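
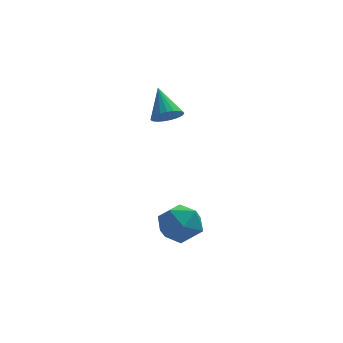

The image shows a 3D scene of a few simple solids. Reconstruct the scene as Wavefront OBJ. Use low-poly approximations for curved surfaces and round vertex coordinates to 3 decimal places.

v 1.126 -1.646 -4.931
v 1.592 -2.342 -4.135
v -0.312 -1.298 -3.785
v 0.154 -1.994 -2.989
v 0.661 -0.986 -3.243
v 1.549 -1.201 -3.951
v -0.269 -2.439 -3.969
v 0.619 -2.654 -4.677
v 0.73 -2.833 -3.54
v 1.305 -1.935 -3.091
v -0.025 -1.705 -4.829
v 0.55 -0.807 -4.38
v 0.219 1.051 1.238
v 0.486 0.594 1.797
v -0.139 2.289 2.422
v 0.75 0.753 1.709
v 0.922 0.965 1.541
v 0.972 1.191 1.32
v 0.892 1.393 1.085
v 0.696 1.536 0.876
v 0.417 1.595 0.73
v 0.104 1.56 0.671
v -0.189 1.437 0.711
v -0.411 1.248 0.842
v -0.525 1.024 1.041
v -0.51 0.805 1.274
v -0.369 0.629 1.501
v -0.126 0.526 1.683
v 0.177 0.513 1.787
f 1 12 6
f 1 6 2
f 1 2 8
f 1 8 11
f 1 11 12
f 2 6 10
f 6 12 5
f 12 11 3
f 11 8 7
f 8 2 9
f 4 10 5
f 4 5 3
f 4 3 7
f 4 7 9
f 4 9 10
f 5 10 6
f 3 5 12
f 7 3 11
f 9 7 8
f 10 9 2
f 14 13 16
f 14 16 15
f 16 13 17
f 16 17 15
f 17 13 18
f 17 18 15
f 18 13 19
f 18 19 15
f 19 13 20
f 19 20 15
f 20 13 21
f 20 21 15
f 21 13 22
f 21 22 15
f 22 13 23
f 22 23 15
f 23 13 24
f 23 24 15
f 24 13 25
f 24 25 15
f 25 13 26
f 25 26 15
f 26 13 27
f 26 27 15
f 27 13 28
f 27 28 15
f 28 13 29
f 28 29 15
f 29 13 14
f 29 14 15



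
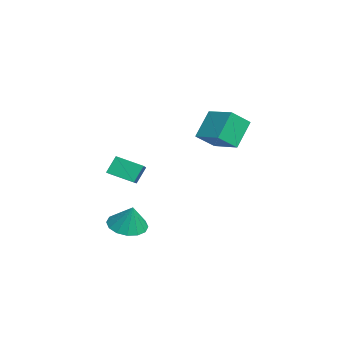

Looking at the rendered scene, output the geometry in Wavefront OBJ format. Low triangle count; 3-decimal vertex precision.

v -0.335 1.175 3.222
v -1.088 1.858 4.458
v -0.748 2.064 2.479
v -1.501 2.747 3.715
v 0.921 2.013 3.525
v 0.168 2.696 4.761
v 0.508 2.902 2.782
v -0.245 3.585 4.018
v -1.125 -1.77 -2.322
v -0.365 -2.305 -2.518
v -0.655 -1.55 -1.098
v -0.236 -1.849 -2.649
v -0.345 -1.372 -2.692
v -0.664 -1.001 -2.637
v -1.105 -0.836 -2.497
v -1.552 -0.921 -2.311
v -1.885 -1.234 -2.127
v -2.013 -1.69 -1.996
v -1.904 -2.168 -1.953
v -1.586 -2.538 -2.008
v -1.144 -2.703 -2.148
v -0.697 -2.618 -2.334
v -3.415 -2.392 -0.009
v -3.706 -1.931 0.865
v -3.025 -1.191 -0.513
v -3.317 -0.729 0.361
v -1.703 -2.651 0.699
v -1.995 -2.189 1.573
v -1.314 -1.449 0.195
v -1.605 -0.988 1.069
f 2 4 1
f 5 2 1
f 1 4 3
f 3 5 1
f 2 8 4
f 6 2 5
f 6 8 2
f 4 8 3
f 7 5 3
f 3 8 7
f 7 6 5
f 8 6 7
f 10 9 12
f 10 12 11
f 12 9 13
f 12 13 11
f 13 9 14
f 13 14 11
f 14 9 15
f 14 15 11
f 15 9 16
f 15 16 11
f 16 9 17
f 16 17 11
f 17 9 18
f 17 18 11
f 18 9 19
f 18 19 11
f 19 9 20
f 19 20 11
f 20 9 21
f 20 21 11
f 21 9 22
f 21 22 11
f 22 9 10
f 22 10 11
f 24 26 23
f 27 24 23
f 23 26 25
f 25 27 23
f 24 30 26
f 28 24 27
f 28 30 24
f 26 30 25
f 29 27 25
f 25 30 29
f 29 28 27
f 30 28 29



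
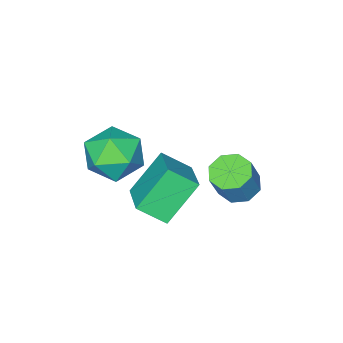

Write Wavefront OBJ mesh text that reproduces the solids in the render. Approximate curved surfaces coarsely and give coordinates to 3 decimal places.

v 1.654 -1.788 -3.455
v 2.333 -2.566 -2.75
v 0.39 -1.615 -2.048
v 1.069 -2.392 -1.342
v 2.551 -0.428 -2.818
v 3.23 -1.205 -2.112
v 1.287 -0.254 -1.41
v 1.966 -1.032 -0.705
v -1.8 -1.537 -4.409
v -1.138 -1.237 -4.766
v -0.517 -1.063 -3.467
v -1.18 -1.363 -3.111
v -1.552 -0.797 -4.627
v -0.932 -0.623 -3.328
v -2.112 -0.791 -4.361
v -1.491 -0.617 -3.062
v -2.489 -1.222 -4.123
v -1.869 -1.047 -2.824
v -2.463 -1.837 -4.053
v -1.842 -1.663 -2.754
v -2.048 -2.277 -4.192
v -1.428 -2.103 -2.893
v -1.489 -2.283 -4.458
v -0.868 -2.109 -3.159
v -1.111 -1.853 -4.696
v -0.491 -1.678 -3.397
v 1.545 -2.727 -1.97
v 2.358 -2.5 -1.149
v 1.982 -4.58 -1.891
v 2.795 -4.353 -1.07
v 1.652 -4.237 -0.813
v 1.382 -3.092 -0.862
v 2.958 -3.988 -2.178
v 2.688 -2.843 -2.227
v 3.232 -3.279 -1.278
v 2.424 -3.434 -0.434
v 1.916 -3.646 -2.606
v 1.108 -3.801 -1.762
f 2 4 1
f 5 2 1
f 1 4 3
f 3 5 1
f 2 8 4
f 6 2 5
f 6 8 2
f 4 8 3
f 7 5 3
f 3 8 7
f 7 6 5
f 8 6 7
f 10 9 13
f 10 13 11
f 11 13 14
f 11 14 12
f 13 9 15
f 13 15 14
f 14 15 16
f 14 16 12
f 15 9 17
f 15 17 16
f 16 17 18
f 16 18 12
f 17 9 19
f 17 19 18
f 18 19 20
f 18 20 12
f 19 9 21
f 19 21 20
f 20 21 22
f 20 22 12
f 21 9 23
f 21 23 22
f 22 23 24
f 22 24 12
f 23 9 25
f 23 25 24
f 24 25 26
f 24 26 12
f 25 9 10
f 25 10 26
f 26 10 11
f 26 11 12
f 27 38 32
f 27 32 28
f 27 28 34
f 27 34 37
f 27 37 38
f 28 32 36
f 32 38 31
f 38 37 29
f 37 34 33
f 34 28 35
f 30 36 31
f 30 31 29
f 30 29 33
f 30 33 35
f 30 35 36
f 31 36 32
f 29 31 38
f 33 29 37
f 35 33 34
f 36 35 28



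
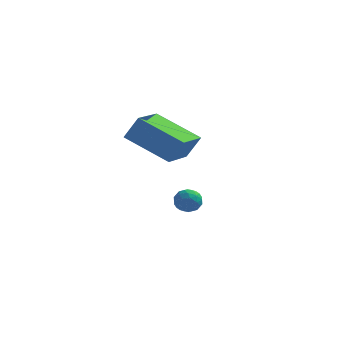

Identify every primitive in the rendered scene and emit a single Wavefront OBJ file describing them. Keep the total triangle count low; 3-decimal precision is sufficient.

v -3.828 -3.409 4.067
v -3.273 -3.291 5.09
v -3.665 -1.61 3.771
v -3.11 -1.492 4.794
v -1.91 -3.748 3.066
v -1.355 -3.63 4.089
v -1.747 -1.949 2.77
v -1.192 -1.831 3.793
v -2.951 1.945 -1.315
v -2.315 1.932 -1.17
v -3.085 1.028 -0.81
v -2.449 1.015 -0.665
v -2.839 1.458 -0.386
v -2.756 2.024 -0.698
v -2.644 0.936 -1.282
v -2.561 1.502 -1.594
v -2.126 1.309 -1.149
v -2.246 1.631 -0.595
v -3.154 1.329 -1.385
v -3.274 1.651 -0.831
v -2.621 2.019 -1.287
v -2.779 0.941 -0.693
v -3.008 1.201 -0.529
v -2.634 1.194 -0.444
v -2.88 2.073 -1.009
v -2.507 2.065 -0.924
v -2.814 1.787 -0.463
v -2.893 0.895 -1.056
v -2.52 0.887 -0.971
v -2.766 1.766 -1.536
v -2.392 1.759 -1.451
v -2.586 1.173 -1.517
v -2.136 1.645 -1.189
v -2.215 1.106 -0.893
v -2.33 1.059 -1.255
v -2.281 1.392 -1.439
v -2.207 1.834 -0.864
v -2.286 1.296 -0.567
v -2.515 1.556 -0.403
v -2.466 1.889 -0.586
v -2.096 1.468 -0.852
v -3.114 1.664 -1.413
v -3.193 1.126 -1.116
v -2.934 1.071 -1.394
v -2.885 1.404 -1.577
v -3.185 1.854 -1.087
v -3.264 1.315 -0.791
v -3.119 1.568 -0.541
v -3.07 1.901 -0.725
v -3.304 1.492 -1.128
f 2 4 1
f 5 2 1
f 1 4 3
f 3 5 1
f 2 8 4
f 6 2 5
f 6 8 2
f 4 8 3
f 7 5 3
f 3 8 7
f 7 6 5
f 8 6 7
f 9 46 25
f 46 20 49
f 25 49 14
f 46 49 25
f 9 25 21
f 25 14 26
f 21 26 10
f 25 26 21
f 9 21 30
f 21 10 31
f 30 31 16
f 21 31 30
f 9 30 42
f 30 16 45
f 42 45 19
f 30 45 42
f 9 42 46
f 42 19 50
f 46 50 20
f 42 50 46
f 10 26 37
f 26 14 40
f 37 40 18
f 26 40 37
f 14 49 27
f 49 20 48
f 27 48 13
f 49 48 27
f 20 50 47
f 50 19 43
f 47 43 11
f 50 43 47
f 19 45 44
f 45 16 32
f 44 32 15
f 45 32 44
f 16 31 36
f 31 10 33
f 36 33 17
f 31 33 36
f 12 38 24
f 38 18 39
f 24 39 13
f 38 39 24
f 12 24 22
f 24 13 23
f 22 23 11
f 24 23 22
f 12 22 29
f 22 11 28
f 29 28 15
f 22 28 29
f 12 29 34
f 29 15 35
f 34 35 17
f 29 35 34
f 12 34 38
f 34 17 41
f 38 41 18
f 34 41 38
f 13 39 27
f 39 18 40
f 27 40 14
f 39 40 27
f 11 23 47
f 23 13 48
f 47 48 20
f 23 48 47
f 15 28 44
f 28 11 43
f 44 43 19
f 28 43 44
f 17 35 36
f 35 15 32
f 36 32 16
f 35 32 36
f 18 41 37
f 41 17 33
f 37 33 10
f 41 33 37



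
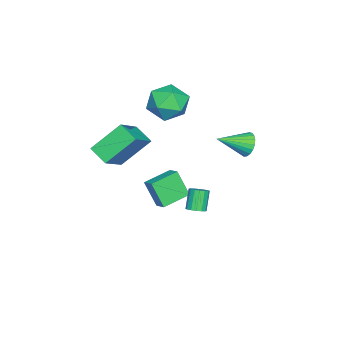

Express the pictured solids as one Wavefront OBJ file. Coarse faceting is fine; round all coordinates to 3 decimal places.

v -1.467 -0.252 -3.372
v -1.117 -0.586 -3.18
v -1.764 -0.662 -2.136
v -2.113 -0.328 -2.328
v -1.028 -0.342 -3.107
v -1.675 -0.419 -2.063
v -1.057 -0.075 -3.105
v -1.704 -0.151 -2.061
v -1.195 0.146 -3.174
v -1.842 0.069 -2.131
v -1.406 0.259 -3.297
v -2.053 0.183 -2.253
v -1.633 0.236 -3.439
v -2.28 0.159 -2.396
v -1.816 0.082 -3.564
v -2.463 0.006 -2.52
v -1.905 -0.161 -3.637
v -2.552 -0.238 -2.593
v -1.876 -0.429 -3.639
v -2.523 -0.505 -2.595
v -1.738 -0.649 -3.569
v -2.385 -0.726 -2.526
v -1.527 -0.763 -3.447
v -2.174 -0.839 -2.403
v -1.3 -0.739 -3.304
v -1.947 -0.816 -2.261
v -2.238 -1.762 4.371
v -1.47 -2.281 3.628
v -3.65 -2.019 3.092
v -2.882 -2.538 2.349
v -3.196 -3.084 3.357
v -2.323 -2.925 4.147
v -2.797 -1.375 2.573
v -1.924 -1.216 3.363
v -1.816 -2.042 2.516
v -2.062 -3.099 3.001
v -3.058 -1.201 3.719
v -3.304 -2.258 4.204
v 0.316 -1.881 2.439
v -0.124 -2.821 2.956
v 1.916 -2.012 3.565
v 1.475 -2.952 4.082
v 1.205 -3.068 1.038
v 0.764 -4.008 1.555
v 2.804 -3.199 2.164
v 2.364 -4.139 2.681
v -1.601 -2.396 -3.712
v -1.781 -3.127 -2.278
v -2.898 -1.522 -3.43
v -3.079 -2.253 -1.996
v -1.141 -1.827 -3.364
v -1.322 -2.558 -1.93
v -2.439 -0.953 -3.082
v -2.619 -1.684 -1.648
v -3.088 1.798 0.926
v -2.51 1.991 0.489
v -2.132 0.542 1.634
v -2.463 2.169 0.74
v -2.523 2.283 1.024
v -2.682 2.313 1.291
v -2.91 2.254 1.495
v -3.169 2.116 1.601
v -3.415 1.923 1.59
v -3.603 1.709 1.464
v -3.702 1.511 1.245
v -3.696 1.362 0.971
v -3.584 1.288 0.689
v -3.386 1.303 0.449
v -3.136 1.403 0.291
v -2.879 1.572 0.242
v -2.657 1.78 0.312
f 2 1 5
f 2 5 3
f 3 5 6
f 3 6 4
f 5 1 7
f 5 7 6
f 6 7 8
f 6 8 4
f 7 1 9
f 7 9 8
f 8 9 10
f 8 10 4
f 9 1 11
f 9 11 10
f 10 11 12
f 10 12 4
f 11 1 13
f 11 13 12
f 12 13 14
f 12 14 4
f 13 1 15
f 13 15 14
f 14 15 16
f 14 16 4
f 15 1 17
f 15 17 16
f 16 17 18
f 16 18 4
f 17 1 19
f 17 19 18
f 18 19 20
f 18 20 4
f 19 1 21
f 19 21 20
f 20 21 22
f 20 22 4
f 21 1 23
f 21 23 22
f 22 23 24
f 22 24 4
f 23 1 25
f 23 25 24
f 24 25 26
f 24 26 4
f 25 1 2
f 25 2 26
f 26 2 3
f 26 3 4
f 27 38 32
f 27 32 28
f 27 28 34
f 27 34 37
f 27 37 38
f 28 32 36
f 32 38 31
f 38 37 29
f 37 34 33
f 34 28 35
f 30 36 31
f 30 31 29
f 30 29 33
f 30 33 35
f 30 35 36
f 31 36 32
f 29 31 38
f 33 29 37
f 35 33 34
f 36 35 28
f 40 42 39
f 43 40 39
f 39 42 41
f 41 43 39
f 40 46 42
f 44 40 43
f 44 46 40
f 42 46 41
f 45 43 41
f 41 46 45
f 45 44 43
f 46 44 45
f 48 50 47
f 51 48 47
f 47 50 49
f 49 51 47
f 48 54 50
f 52 48 51
f 52 54 48
f 50 54 49
f 53 51 49
f 49 54 53
f 53 52 51
f 54 52 53
f 56 55 58
f 56 58 57
f 58 55 59
f 58 59 57
f 59 55 60
f 59 60 57
f 60 55 61
f 60 61 57
f 61 55 62
f 61 62 57
f 62 55 63
f 62 63 57
f 63 55 64
f 63 64 57
f 64 55 65
f 64 65 57
f 65 55 66
f 65 66 57
f 66 55 67
f 66 67 57
f 67 55 68
f 67 68 57
f 68 55 69
f 68 69 57
f 69 55 70
f 69 70 57
f 70 55 71
f 70 71 57
f 71 55 56
f 71 56 57



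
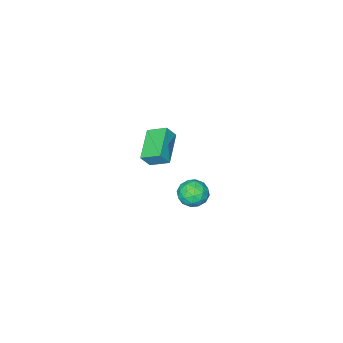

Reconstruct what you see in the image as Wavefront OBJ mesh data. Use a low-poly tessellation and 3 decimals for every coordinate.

v 1.3 -2.511 -4.045
v -0.076 -3.617 -3.398
v 0.801 -1.581 -3.516
v -0.575 -2.687 -2.87
v 1.775 -2.673 -3.31
v 0.399 -3.779 -2.664
v 1.276 -1.743 -2.782
v -0.1 -2.849 -2.135
v 3.983 4.232 -0.266
v 4.488 3.703 -0.586
v 3.072 3.317 -0.194
v 3.577 2.788 -0.514
v 3.706 3.067 0.223
v 4.269 3.633 0.179
v 3.291 3.387 -0.959
v 3.854 3.953 -1.003
v 4.061 3.181 -1.015
v 4.317 2.983 -0.284
v 3.243 4.037 -0.496
v 3.499 3.839 0.235
v 4.316 4.048 -0.432
v 3.244 2.972 -0.348
v 3.32 3.137 0.086
v 3.617 2.826 -0.103
v 4.187 4.006 0.017
v 4.484 3.695 -0.171
v 4.024 3.322 0.305
v 3.076 3.325 -0.609
v 3.373 3.014 -0.797
v 3.943 4.194 -0.677
v 4.24 3.883 -0.866
v 3.536 3.698 -1.085
v 4.362 3.43 -0.873
v 3.826 2.892 -0.83
v 3.658 3.244 -1.092
v 3.989 3.577 -1.118
v 4.512 3.314 -0.443
v 3.977 2.776 -0.401
v 4.052 2.94 0.033
v 4.383 3.272 0.006
v 4.261 3.007 -0.695
v 3.583 4.244 -0.379
v 3.048 3.706 -0.337
v 3.177 3.748 -0.786
v 3.508 4.08 -0.813
v 3.734 4.128 0.05
v 3.198 3.59 0.093
v 3.571 3.443 0.338
v 3.902 3.776 0.312
v 3.299 4.013 -0.085
f 2 4 1
f 5 2 1
f 1 4 3
f 3 5 1
f 2 8 4
f 6 2 5
f 6 8 2
f 4 8 3
f 7 5 3
f 3 8 7
f 7 6 5
f 8 6 7
f 9 46 25
f 46 20 49
f 25 49 14
f 46 49 25
f 9 25 21
f 25 14 26
f 21 26 10
f 25 26 21
f 9 21 30
f 21 10 31
f 30 31 16
f 21 31 30
f 9 30 42
f 30 16 45
f 42 45 19
f 30 45 42
f 9 42 46
f 42 19 50
f 46 50 20
f 42 50 46
f 10 26 37
f 26 14 40
f 37 40 18
f 26 40 37
f 14 49 27
f 49 20 48
f 27 48 13
f 49 48 27
f 20 50 47
f 50 19 43
f 47 43 11
f 50 43 47
f 19 45 44
f 45 16 32
f 44 32 15
f 45 32 44
f 16 31 36
f 31 10 33
f 36 33 17
f 31 33 36
f 12 38 24
f 38 18 39
f 24 39 13
f 38 39 24
f 12 24 22
f 24 13 23
f 22 23 11
f 24 23 22
f 12 22 29
f 22 11 28
f 29 28 15
f 22 28 29
f 12 29 34
f 29 15 35
f 34 35 17
f 29 35 34
f 12 34 38
f 34 17 41
f 38 41 18
f 34 41 38
f 13 39 27
f 39 18 40
f 27 40 14
f 39 40 27
f 11 23 47
f 23 13 48
f 47 48 20
f 23 48 47
f 15 28 44
f 28 11 43
f 44 43 19
f 28 43 44
f 17 35 36
f 35 15 32
f 36 32 16
f 35 32 36
f 18 41 37
f 41 17 33
f 37 33 10
f 41 33 37



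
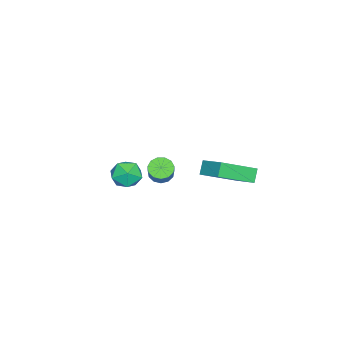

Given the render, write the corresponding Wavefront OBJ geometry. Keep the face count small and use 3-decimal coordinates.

v 3.324 0.002 0.15
v 3.699 -0.458 -0.028
v 4.652 -0.082 1.012
v 4.276 0.378 1.19
v 3.792 -0.177 -0.214
v 4.745 0.198 0.826
v 3.736 0.16 -0.285
v 4.689 0.536 0.755
v 3.549 0.447 -0.218
v 4.502 0.823 0.823
v 3.291 0.593 -0.034
v 4.244 0.969 1.007
v 3.043 0.552 0.209
v 3.995 0.927 1.249
v 2.884 0.335 0.432
v 3.837 0.711 1.473
v 2.864 0.013 0.566
v 3.817 0.389 1.607
v 2.991 -0.312 0.568
v 3.944 0.064 1.608
v 3.223 -0.538 0.437
v 4.176 -0.162 1.477
v 3.487 -0.592 0.215
v 4.44 -0.217 1.255
v -1.417 0.172 -3.116
v -1.953 0.14 -2.432
v -2.759 1.595 -4.101
v -3.295 1.563 -3.416
v -0.605 1.417 -2.424
v -1.141 1.385 -1.739
v -1.947 2.84 -3.408
v -2.483 2.808 -2.724
v 1.647 -1.624 -1.769
v 2.28 -2.149 -2.144
v 0.86 -2.811 -1.436
v 1.493 -3.336 -1.811
v 1.67 -2.894 -1.043
v 2.156 -2.16 -1.249
v 0.984 -2.8 -2.331
v 1.47 -2.066 -2.537
v 1.87 -2.876 -2.492
v 2.295 -2.933 -1.695
v 0.845 -2.027 -1.885
v 1.27 -2.084 -1.088
f 2 1 5
f 2 5 3
f 3 5 6
f 3 6 4
f 5 1 7
f 5 7 6
f 6 7 8
f 6 8 4
f 7 1 9
f 7 9 8
f 8 9 10
f 8 10 4
f 9 1 11
f 9 11 10
f 10 11 12
f 10 12 4
f 11 1 13
f 11 13 12
f 12 13 14
f 12 14 4
f 13 1 15
f 13 15 14
f 14 15 16
f 14 16 4
f 15 1 17
f 15 17 16
f 16 17 18
f 16 18 4
f 17 1 19
f 17 19 18
f 18 19 20
f 18 20 4
f 19 1 21
f 19 21 20
f 20 21 22
f 20 22 4
f 21 1 23
f 21 23 22
f 22 23 24
f 22 24 4
f 23 1 2
f 23 2 24
f 24 2 3
f 24 3 4
f 26 28 25
f 29 26 25
f 25 28 27
f 27 29 25
f 26 32 28
f 30 26 29
f 30 32 26
f 28 32 27
f 31 29 27
f 27 32 31
f 31 30 29
f 32 30 31
f 33 44 38
f 33 38 34
f 33 34 40
f 33 40 43
f 33 43 44
f 34 38 42
f 38 44 37
f 44 43 35
f 43 40 39
f 40 34 41
f 36 42 37
f 36 37 35
f 36 35 39
f 36 39 41
f 36 41 42
f 37 42 38
f 35 37 44
f 39 35 43
f 41 39 40
f 42 41 34



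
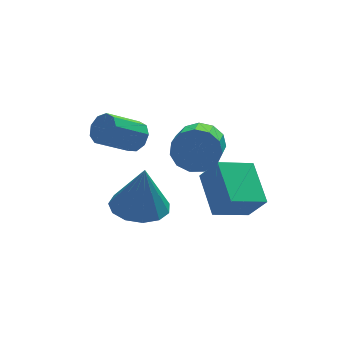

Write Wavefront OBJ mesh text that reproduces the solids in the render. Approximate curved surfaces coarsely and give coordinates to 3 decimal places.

v -2.543 2.372 -1.073
v -2.318 2.76 -0.631
v -3.492 2.457 0.235
v -3.717 2.068 -0.207
v -2.573 2.977 -0.902
v -3.747 2.674 -0.036
v -2.815 2.911 -1.253
v -3.989 2.608 -0.387
v -2.929 2.592 -1.519
v -4.103 2.289 -0.653
v -2.863 2.17 -1.577
v -4.037 1.867 -0.711
v -2.647 1.843 -1.399
v -3.821 1.539 -0.533
v -2.382 1.762 -1.068
v -3.556 1.459 -0.203
v -2.193 1.967 -0.74
v -3.367 1.664 0.126
v -2.167 2.361 -0.567
v -3.341 2.058 0.299
v 0.488 -0.611 -3.395
v -0.816 -0.875 -2.872
v 0.481 0.922 -2.637
v -0.823 0.658 -2.115
v 0.963 -1.078 -2.445
v -0.341 -1.342 -1.923
v 0.956 0.455 -1.688
v -0.348 0.191 -1.165
v -0.882 0.38 -0.275
v -0.405 0.546 0.396
v -0.88 -0.635 1.026
v -1.358 -0.8 0.355
v -0.822 0.756 0.474
v -1.297 -0.425 1.104
v -1.258 0.846 0.314
v -1.733 -0.335 0.944
v -1.575 0.789 -0.032
v -2.05 -0.392 0.598
v -1.672 0.602 -0.456
v -2.147 -0.579 0.174
v -1.519 0.344 -0.822
v -1.994 -0.836 -0.192
v -1.163 0.098 -1.015
v -1.638 -1.082 -0.385
v -0.718 -0.058 -0.972
v -1.193 -1.239 -0.343
v -0.326 -0.075 -0.709
v -0.801 -1.256 -0.079
v -0.11 0.052 -0.307
v -0.585 -1.128 0.323
v -0.139 0.284 0.105
v -0.615 -0.897 0.735
v -2.568 1.843 -4.26
v -1.692 2.415 -4.345
v -2.372 1.817 -2.4
v -2.139 2.8 -4.292
v -2.721 2.881 -4.229
v -3.256 2.632 -4.176
v -3.572 2.133 -4.15
v -3.569 1.541 -4.158
v -3.249 1.045 -4.199
v -2.713 0.803 -4.259
v -2.131 0.89 -4.319
v -1.688 1.28 -4.361
v -1.524 1.849 -4.37
f 2 1 5
f 2 5 3
f 3 5 6
f 3 6 4
f 5 1 7
f 5 7 6
f 6 7 8
f 6 8 4
f 7 1 9
f 7 9 8
f 8 9 10
f 8 10 4
f 9 1 11
f 9 11 10
f 10 11 12
f 10 12 4
f 11 1 13
f 11 13 12
f 12 13 14
f 12 14 4
f 13 1 15
f 13 15 14
f 14 15 16
f 14 16 4
f 15 1 17
f 15 17 16
f 16 17 18
f 16 18 4
f 17 1 19
f 17 19 18
f 18 19 20
f 18 20 4
f 19 1 2
f 19 2 20
f 20 2 3
f 20 3 4
f 22 24 21
f 25 22 21
f 21 24 23
f 23 25 21
f 22 28 24
f 26 22 25
f 26 28 22
f 24 28 23
f 27 25 23
f 23 28 27
f 27 26 25
f 28 26 27
f 30 29 33
f 30 33 31
f 31 33 34
f 31 34 32
f 33 29 35
f 33 35 34
f 34 35 36
f 34 36 32
f 35 29 37
f 35 37 36
f 36 37 38
f 36 38 32
f 37 29 39
f 37 39 38
f 38 39 40
f 38 40 32
f 39 29 41
f 39 41 40
f 40 41 42
f 40 42 32
f 41 29 43
f 41 43 42
f 42 43 44
f 42 44 32
f 43 29 45
f 43 45 44
f 44 45 46
f 44 46 32
f 45 29 47
f 45 47 46
f 46 47 48
f 46 48 32
f 47 29 49
f 47 49 48
f 48 49 50
f 48 50 32
f 49 29 51
f 49 51 50
f 50 51 52
f 50 52 32
f 51 29 30
f 51 30 52
f 52 30 31
f 52 31 32
f 54 53 56
f 54 56 55
f 56 53 57
f 56 57 55
f 57 53 58
f 57 58 55
f 58 53 59
f 58 59 55
f 59 53 60
f 59 60 55
f 60 53 61
f 60 61 55
f 61 53 62
f 61 62 55
f 62 53 63
f 62 63 55
f 63 53 64
f 63 64 55
f 64 53 65
f 64 65 55
f 65 53 54
f 65 54 55



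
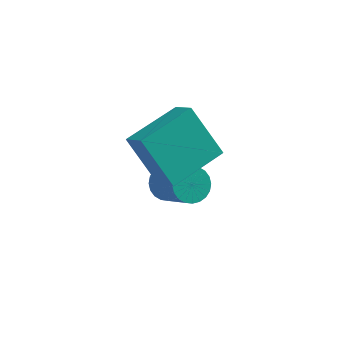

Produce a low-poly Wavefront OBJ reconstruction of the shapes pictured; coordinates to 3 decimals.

v 3.646 -3.676 2.413
v 2.49 -3.06 4.003
v 3.036 -3.039 1.723
v 1.88 -2.423 3.312
v 4.98 -2.037 2.748
v 3.824 -1.421 4.337
v 4.37 -1.4 2.057
v 3.214 -0.784 3.647
v 2.953 -0.859 -0.558
v 3.534 -0.716 -0.959
v 4.508 -1.658 0.117
v 3.927 -1.801 0.518
v 3.54 -0.502 -0.776
v 4.513 -1.445 0.3
v 3.456 -0.343 -0.561
v 4.429 -1.285 0.515
v 3.295 -0.262 -0.345
v 4.269 -1.204 0.731
v 3.083 -0.272 -0.161
v 4.056 -1.214 0.915
v 2.85 -0.372 -0.038
v 3.824 -1.314 1.038
v 2.634 -0.545 0.006
v 3.607 -1.487 1.082
v 2.466 -0.766 -0.036
v 3.439 -1.708 1.04
v 2.372 -1.002 -0.157
v 3.346 -1.944 0.919
v 2.367 -1.215 -0.34
v 3.34 -2.158 0.736
v 2.451 -1.375 -0.555
v 3.424 -2.317 0.521
v 2.611 -1.456 -0.771
v 3.585 -2.398 0.305
v 2.824 -1.446 -0.955
v 3.797 -2.388 0.121
v 3.056 -1.346 -1.078
v 4.03 -2.288 -0.002
v 3.273 -1.173 -1.122
v 4.246 -2.115 -0.046
v 3.441 -0.952 -1.08
v 4.414 -1.894 -0.004
f 2 4 1
f 5 2 1
f 1 4 3
f 3 5 1
f 2 8 4
f 6 2 5
f 6 8 2
f 4 8 3
f 7 5 3
f 3 8 7
f 7 6 5
f 8 6 7
f 10 9 13
f 10 13 11
f 11 13 14
f 11 14 12
f 13 9 15
f 13 15 14
f 14 15 16
f 14 16 12
f 15 9 17
f 15 17 16
f 16 17 18
f 16 18 12
f 17 9 19
f 17 19 18
f 18 19 20
f 18 20 12
f 19 9 21
f 19 21 20
f 20 21 22
f 20 22 12
f 21 9 23
f 21 23 22
f 22 23 24
f 22 24 12
f 23 9 25
f 23 25 24
f 24 25 26
f 24 26 12
f 25 9 27
f 25 27 26
f 26 27 28
f 26 28 12
f 27 9 29
f 27 29 28
f 28 29 30
f 28 30 12
f 29 9 31
f 29 31 30
f 30 31 32
f 30 32 12
f 31 9 33
f 31 33 32
f 32 33 34
f 32 34 12
f 33 9 35
f 33 35 34
f 34 35 36
f 34 36 12
f 35 9 37
f 35 37 36
f 36 37 38
f 36 38 12
f 37 9 39
f 37 39 38
f 38 39 40
f 38 40 12
f 39 9 41
f 39 41 40
f 40 41 42
f 40 42 12
f 41 9 10
f 41 10 42
f 42 10 11
f 42 11 12



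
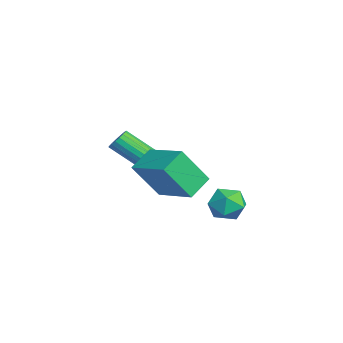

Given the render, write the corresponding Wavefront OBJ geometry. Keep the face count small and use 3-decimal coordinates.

v -1.585 0.625 -1.292
v -1.221 0.827 -0.874
v -1.792 -0.524 0.271
v -2.155 -0.725 -0.148
v -1.443 0.96 -0.828
v -2.013 -0.391 0.317
v -1.693 1.026 -0.873
v -2.263 -0.324 0.272
v -1.921 1.013 -1.002
v -2.491 -0.337 0.143
v -2.083 0.924 -1.189
v -2.653 -0.427 -0.044
v -2.146 0.775 -1.395
v -2.716 -0.575 -0.25
v -2.098 0.596 -1.582
v -2.668 -0.754 -0.437
v -1.948 0.424 -1.711
v -2.519 -0.927 -0.566
v -1.727 0.291 -1.757
v -2.297 -1.06 -0.612
v -1.477 0.224 -1.712
v -2.047 -1.126 -0.567
v -1.249 0.237 -1.583
v -1.819 -1.113 -0.438
v -1.087 0.327 -1.396
v -1.657 -1.024 -0.251
v -1.024 0.475 -1.19
v -1.594 -0.875 -0.045
v -1.072 0.654 -1.003
v -1.642 -0.696 0.142
v 1.416 0.613 -1.87
v 1.53 -0.542 -0.144
v 0.632 1.471 -1.244
v 0.747 0.317 0.482
v 3.133 1.723 -1.242
v 3.248 0.569 0.484
v 2.35 2.582 -0.616
v 2.464 1.427 1.11
v 3.273 3.963 -1.733
v 4.128 3.73 -1.465
v 2.852 2.53 -1.635
v 3.707 2.297 -1.367
v 3.164 2.793 -0.805
v 3.425 3.679 -0.865
v 3.555 2.581 -2.235
v 3.816 3.467 -2.295
v 4.302 2.876 -1.775
v 4.06 3.007 -0.891
v 2.92 3.253 -2.209
v 2.678 3.384 -1.325
f 2 1 5
f 2 5 3
f 3 5 6
f 3 6 4
f 5 1 7
f 5 7 6
f 6 7 8
f 6 8 4
f 7 1 9
f 7 9 8
f 8 9 10
f 8 10 4
f 9 1 11
f 9 11 10
f 10 11 12
f 10 12 4
f 11 1 13
f 11 13 12
f 12 13 14
f 12 14 4
f 13 1 15
f 13 15 14
f 14 15 16
f 14 16 4
f 15 1 17
f 15 17 16
f 16 17 18
f 16 18 4
f 17 1 19
f 17 19 18
f 18 19 20
f 18 20 4
f 19 1 21
f 19 21 20
f 20 21 22
f 20 22 4
f 21 1 23
f 21 23 22
f 22 23 24
f 22 24 4
f 23 1 25
f 23 25 24
f 24 25 26
f 24 26 4
f 25 1 27
f 25 27 26
f 26 27 28
f 26 28 4
f 27 1 29
f 27 29 28
f 28 29 30
f 28 30 4
f 29 1 2
f 29 2 30
f 30 2 3
f 30 3 4
f 32 34 31
f 35 32 31
f 31 34 33
f 33 35 31
f 32 38 34
f 36 32 35
f 36 38 32
f 34 38 33
f 37 35 33
f 33 38 37
f 37 36 35
f 38 36 37
f 39 50 44
f 39 44 40
f 39 40 46
f 39 46 49
f 39 49 50
f 40 44 48
f 44 50 43
f 50 49 41
f 49 46 45
f 46 40 47
f 42 48 43
f 42 43 41
f 42 41 45
f 42 45 47
f 42 47 48
f 43 48 44
f 41 43 50
f 45 41 49
f 47 45 46
f 48 47 40



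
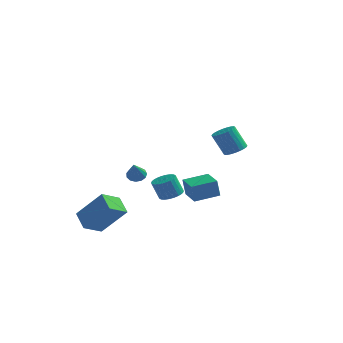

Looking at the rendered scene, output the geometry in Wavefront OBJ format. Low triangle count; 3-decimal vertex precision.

v 3.544 -0.696 0.719
v 4.049 -0.955 0.969
v 3.44 -1.004 2.15
v 2.936 -0.744 1.901
v 4.095 -0.72 1.002
v 3.487 -0.769 2.184
v 4.058 -0.482 0.993
v 3.449 -0.53 2.174
v 3.942 -0.275 0.941
v 3.334 -0.324 2.123
v 3.766 -0.133 0.856
v 3.157 -0.182 2.038
v 3.556 -0.077 0.75
v 2.947 -0.125 1.932
v 3.344 -0.114 0.64
v 2.735 -0.163 1.821
v 3.163 -0.241 0.541
v 2.554 -0.289 1.723
v 3.04 -0.436 0.47
v 2.431 -0.485 1.651
v 2.993 -0.671 0.436
v 2.385 -0.72 1.618
v 3.031 -0.91 0.446
v 2.422 -0.958 1.627
v 3.146 -1.116 0.497
v 2.538 -1.165 1.679
v 3.323 -1.258 0.582
v 2.714 -1.307 1.764
v 3.533 -1.315 0.688
v 2.924 -1.363 1.87
v 3.745 -1.277 0.799
v 3.136 -1.326 1.98
v 3.926 -1.151 0.897
v 3.317 -1.199 2.079
v -3.09 -3.677 -4.201
v -3.765 -2.944 -3.647
v -2.539 -2.753 -4.754
v -3.213 -2.019 -4.2
v -1.787 -3.581 -2.74
v -2.461 -2.847 -2.186
v -1.235 -2.656 -3.293
v -1.91 -1.923 -2.739
v -0.939 -2.159 -0.936
v -0.469 -1.999 -0.88
v -0.781 -2.961 0.036
v -0.629 -1.833 -0.718
v -0.888 -1.771 -0.625
v -1.163 -1.833 -0.631
v -1.366 -1.998 -0.734
v -1.435 -2.214 -0.901
v -1.346 -2.413 -1.079
v -1.127 -2.531 -1.212
v -0.849 -2.532 -1.258
v -0.6 -2.414 -1.201
v -0.458 -2.215 -1.06
v 0.381 2.644 -4.537
v 0.244 2.544 -3.501
v -0.433 3.67 -4.546
v -0.57 3.57 -3.51
v 1.47 3.51 -4.31
v 1.333 3.41 -3.274
v 0.656 4.536 -4.319
v 0.519 4.436 -3.283
v 0.72 -1.86 -2.16
v 1.303 -1.772 -1.94
v 0.944 -1.892 -0.94
v 0.36 -1.98 -1.16
v 1.218 -1.542 -1.943
v 0.859 -1.662 -0.942
v 1.057 -1.36 -1.979
v 0.698 -1.48 -0.979
v 0.845 -1.254 -2.043
v 0.485 -1.374 -1.042
v 0.613 -1.24 -2.124
v 0.254 -1.36 -1.124
v 0.398 -1.321 -2.211
v 0.038 -1.441 -1.211
v 0.232 -1.484 -2.291
v -0.128 -1.604 -1.29
v 0.14 -1.704 -2.35
v -0.22 -1.824 -1.349
v 0.136 -1.948 -2.38
v -0.223 -2.068 -1.38
v 0.221 -2.178 -2.378
v -0.138 -2.298 -1.377
v 0.382 -2.36 -2.341
v 0.023 -2.48 -1.341
v 0.595 -2.466 -2.278
v 0.235 -2.586 -1.277
v 0.826 -2.48 -2.196
v 0.467 -2.6 -1.196
v 1.042 -2.399 -2.109
v 0.682 -2.519 -1.109
v 1.208 -2.236 -2.03
v 0.848 -2.356 -1.029
v 1.3 -2.016 -1.971
v 0.94 -2.136 -0.97
f 2 1 5
f 2 5 3
f 3 5 6
f 3 6 4
f 5 1 7
f 5 7 6
f 6 7 8
f 6 8 4
f 7 1 9
f 7 9 8
f 8 9 10
f 8 10 4
f 9 1 11
f 9 11 10
f 10 11 12
f 10 12 4
f 11 1 13
f 11 13 12
f 12 13 14
f 12 14 4
f 13 1 15
f 13 15 14
f 14 15 16
f 14 16 4
f 15 1 17
f 15 17 16
f 16 17 18
f 16 18 4
f 17 1 19
f 17 19 18
f 18 19 20
f 18 20 4
f 19 1 21
f 19 21 20
f 20 21 22
f 20 22 4
f 21 1 23
f 21 23 22
f 22 23 24
f 22 24 4
f 23 1 25
f 23 25 24
f 24 25 26
f 24 26 4
f 25 1 27
f 25 27 26
f 26 27 28
f 26 28 4
f 27 1 29
f 27 29 28
f 28 29 30
f 28 30 4
f 29 1 31
f 29 31 30
f 30 31 32
f 30 32 4
f 31 1 33
f 31 33 32
f 32 33 34
f 32 34 4
f 33 1 2
f 33 2 34
f 34 2 3
f 34 3 4
f 36 38 35
f 39 36 35
f 35 38 37
f 37 39 35
f 36 42 38
f 40 36 39
f 40 42 36
f 38 42 37
f 41 39 37
f 37 42 41
f 41 40 39
f 42 40 41
f 44 43 46
f 44 46 45
f 46 43 47
f 46 47 45
f 47 43 48
f 47 48 45
f 48 43 49
f 48 49 45
f 49 43 50
f 49 50 45
f 50 43 51
f 50 51 45
f 51 43 52
f 51 52 45
f 52 43 53
f 52 53 45
f 53 43 54
f 53 54 45
f 54 43 55
f 54 55 45
f 55 43 44
f 55 44 45
f 57 59 56
f 60 57 56
f 56 59 58
f 58 60 56
f 57 63 59
f 61 57 60
f 61 63 57
f 59 63 58
f 62 60 58
f 58 63 62
f 62 61 60
f 63 61 62
f 65 64 68
f 65 68 66
f 66 68 69
f 66 69 67
f 68 64 70
f 68 70 69
f 69 70 71
f 69 71 67
f 70 64 72
f 70 72 71
f 71 72 73
f 71 73 67
f 72 64 74
f 72 74 73
f 73 74 75
f 73 75 67
f 74 64 76
f 74 76 75
f 75 76 77
f 75 77 67
f 76 64 78
f 76 78 77
f 77 78 79
f 77 79 67
f 78 64 80
f 78 80 79
f 79 80 81
f 79 81 67
f 80 64 82
f 80 82 81
f 81 82 83
f 81 83 67
f 82 64 84
f 82 84 83
f 83 84 85
f 83 85 67
f 84 64 86
f 84 86 85
f 85 86 87
f 85 87 67
f 86 64 88
f 86 88 87
f 87 88 89
f 87 89 67
f 88 64 90
f 88 90 89
f 89 90 91
f 89 91 67
f 90 64 92
f 90 92 91
f 91 92 93
f 91 93 67
f 92 64 94
f 92 94 93
f 93 94 95
f 93 95 67
f 94 64 96
f 94 96 95
f 95 96 97
f 95 97 67
f 96 64 65
f 96 65 97
f 97 65 66
f 97 66 67



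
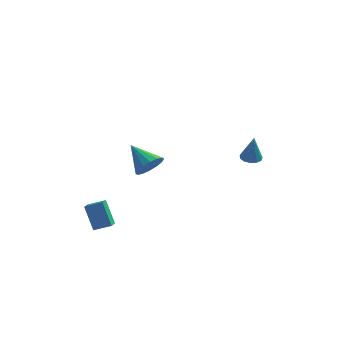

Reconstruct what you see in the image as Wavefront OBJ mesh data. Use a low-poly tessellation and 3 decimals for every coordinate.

v -0.947 -3.136 1.015
v -0.344 -2.973 1.606
v -2.073 -2.264 1.925
v -0.316 -2.636 1.318
v -0.457 -2.432 0.948
v -0.729 -2.417 0.596
v -1.06 -2.595 0.356
v -1.36 -2.917 0.294
v -1.55 -3.298 0.424
v -1.578 -3.636 0.713
v -1.437 -3.839 1.083
v -1.164 -3.855 1.434
v -0.834 -3.677 1.674
v -0.533 -3.355 1.737
v 3.368 3.583 -1.983
v 3.81 4.018 -1.988
v 3.532 3.437 -0.377
v 3.507 4.186 -1.942
v 3.16 4.162 -1.909
v 2.879 3.954 -1.899
v 2.754 3.629 -1.916
v 2.823 3.289 -1.954
v 3.066 3.042 -2.001
v 3.405 2.967 -2.042
v 3.732 3.087 -2.064
v 3.944 3.365 -2.061
v 3.973 3.712 -2.032
v -3.613 -4.486 -3.129
v -4.175 -3.905 -1.83
v -3.607 -3.654 -3.498
v -4.169 -3.073 -2.199
v -2.711 -4.347 -2.801
v -3.273 -3.766 -1.502
v -2.705 -3.515 -3.17
v -3.267 -2.934 -1.871
f 2 1 4
f 2 4 3
f 4 1 5
f 4 5 3
f 5 1 6
f 5 6 3
f 6 1 7
f 6 7 3
f 7 1 8
f 7 8 3
f 8 1 9
f 8 9 3
f 9 1 10
f 9 10 3
f 10 1 11
f 10 11 3
f 11 1 12
f 11 12 3
f 12 1 13
f 12 13 3
f 13 1 14
f 13 14 3
f 14 1 2
f 14 2 3
f 16 15 18
f 16 18 17
f 18 15 19
f 18 19 17
f 19 15 20
f 19 20 17
f 20 15 21
f 20 21 17
f 21 15 22
f 21 22 17
f 22 15 23
f 22 23 17
f 23 15 24
f 23 24 17
f 24 15 25
f 24 25 17
f 25 15 26
f 25 26 17
f 26 15 27
f 26 27 17
f 27 15 16
f 27 16 17
f 29 31 28
f 32 29 28
f 28 31 30
f 30 32 28
f 29 35 31
f 33 29 32
f 33 35 29
f 31 35 30
f 34 32 30
f 30 35 34
f 34 33 32
f 35 33 34



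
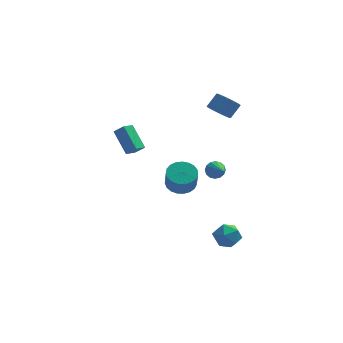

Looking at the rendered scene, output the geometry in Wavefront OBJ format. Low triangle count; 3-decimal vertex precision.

v 1.225 -1.27 -1.153
v 1.735 -1.904 -1.514
v 1.805 -2.524 -0.328
v 1.295 -1.89 0.033
v 1.987 -1.658 -1.401
v 2.057 -2.277 -0.215
v 2.107 -1.345 -1.244
v 2.177 -1.964 -0.058
v 2.075 -1.019 -1.072
v 2.145 -1.638 0.114
v 1.896 -0.736 -0.914
v 1.966 -1.356 0.272
v 1.6 -0.546 -0.797
v 1.67 -1.166 0.389
v 1.24 -0.481 -0.741
v 1.31 -1.101 0.444
v 0.877 -0.553 -0.757
v 0.947 -1.172 0.429
v 0.575 -0.748 -0.842
v 0.645 -1.368 0.344
v 0.385 -1.034 -0.98
v 0.455 -1.654 0.206
v 0.34 -1.361 -1.148
v 0.41 -1.98 0.038
v 0.448 -1.672 -1.317
v 0.518 -2.291 -0.131
v 0.69 -1.913 -1.457
v 0.76 -2.533 -0.272
v 1.025 -2.044 -1.545
v 1.095 -2.663 -0.359
v 1.395 -2.04 -1.566
v 1.465 -2.66 -0.38
v -1.995 2.879 -1.394
v -1.397 2.646 -0.822
v -2.749 3.971 -0.163
v -2.151 3.738 0.409
v -1.509 3.502 -1.649
v -0.911 3.269 -1.077
v -2.263 4.594 -0.418
v -1.665 4.361 0.154
v 3.316 3.682 1.677
v 3.725 4.092 1.111
v 4.294 4.609 1.898
v 3.884 4.198 2.463
v 3.391 4.33 1.197
v 3.96 4.846 1.983
v 3.036 4.394 1.411
v 3.605 4.911 2.198
v 2.756 4.267 1.696
v 3.325 4.784 2.483
v 2.626 3.984 1.976
v 3.195 4.5 2.763
v 2.681 3.619 2.176
v 3.25 4.136 2.963
v 2.906 3.271 2.242
v 3.475 3.788 3.029
v 3.24 3.034 2.157
v 3.809 3.55 2.943
v 3.595 2.969 1.942
v 4.164 3.486 2.729
v 3.875 3.096 1.657
v 4.444 3.613 2.444
v 4.005 3.38 1.377
v 4.574 3.896 2.164
v 3.95 3.744 1.177
v 4.519 4.261 1.964
v 3.129 -0.25 -0.74
v 3.625 -0.246 -1.095
v 3.611 -1.53 -0.08
v 3.707 -0.082 -0.838
v 3.634 0.037 -0.555
v 3.426 0.079 -0.321
v 3.138 0.033 -0.2
v 2.848 -0.089 -0.223
v 2.632 -0.254 -0.385
v 2.55 -0.417 -0.643
v 2.623 -0.536 -0.926
v 2.831 -0.578 -1.16
v 3.119 -0.532 -1.281
v 3.409 -0.41 -1.257
v 4.212 -3.136 -3.427
v 4.615 -3.677 -4.029
v 2.965 -3.883 -3.591
v 3.368 -4.424 -4.193
v 3.604 -4.463 -3.321
v 4.375 -4.001 -3.22
v 3.205 -3.559 -4.4
v 3.976 -3.097 -4.299
v 3.993 -3.938 -4.631
v 4.24 -4.497 -3.964
v 3.34 -3.063 -3.656
v 3.587 -3.622 -2.989
f 2 1 5
f 2 5 3
f 3 5 6
f 3 6 4
f 5 1 7
f 5 7 6
f 6 7 8
f 6 8 4
f 7 1 9
f 7 9 8
f 8 9 10
f 8 10 4
f 9 1 11
f 9 11 10
f 10 11 12
f 10 12 4
f 11 1 13
f 11 13 12
f 12 13 14
f 12 14 4
f 13 1 15
f 13 15 14
f 14 15 16
f 14 16 4
f 15 1 17
f 15 17 16
f 16 17 18
f 16 18 4
f 17 1 19
f 17 19 18
f 18 19 20
f 18 20 4
f 19 1 21
f 19 21 20
f 20 21 22
f 20 22 4
f 21 1 23
f 21 23 22
f 22 23 24
f 22 24 4
f 23 1 25
f 23 25 24
f 24 25 26
f 24 26 4
f 25 1 27
f 25 27 26
f 26 27 28
f 26 28 4
f 27 1 29
f 27 29 28
f 28 29 30
f 28 30 4
f 29 1 31
f 29 31 30
f 30 31 32
f 30 32 4
f 31 1 2
f 31 2 32
f 32 2 3
f 32 3 4
f 34 36 33
f 37 34 33
f 33 36 35
f 35 37 33
f 34 40 36
f 38 34 37
f 38 40 34
f 36 40 35
f 39 37 35
f 35 40 39
f 39 38 37
f 40 38 39
f 42 41 45
f 42 45 43
f 43 45 46
f 43 46 44
f 45 41 47
f 45 47 46
f 46 47 48
f 46 48 44
f 47 41 49
f 47 49 48
f 48 49 50
f 48 50 44
f 49 41 51
f 49 51 50
f 50 51 52
f 50 52 44
f 51 41 53
f 51 53 52
f 52 53 54
f 52 54 44
f 53 41 55
f 53 55 54
f 54 55 56
f 54 56 44
f 55 41 57
f 55 57 56
f 56 57 58
f 56 58 44
f 57 41 59
f 57 59 58
f 58 59 60
f 58 60 44
f 59 41 61
f 59 61 60
f 60 61 62
f 60 62 44
f 61 41 63
f 61 63 62
f 62 63 64
f 62 64 44
f 63 41 65
f 63 65 64
f 64 65 66
f 64 66 44
f 65 41 42
f 65 42 66
f 66 42 43
f 66 43 44
f 68 67 70
f 68 70 69
f 70 67 71
f 70 71 69
f 71 67 72
f 71 72 69
f 72 67 73
f 72 73 69
f 73 67 74
f 73 74 69
f 74 67 75
f 74 75 69
f 75 67 76
f 75 76 69
f 76 67 77
f 76 77 69
f 77 67 78
f 77 78 69
f 78 67 79
f 78 79 69
f 79 67 80
f 79 80 69
f 80 67 68
f 80 68 69
f 81 92 86
f 81 86 82
f 81 82 88
f 81 88 91
f 81 91 92
f 82 86 90
f 86 92 85
f 92 91 83
f 91 88 87
f 88 82 89
f 84 90 85
f 84 85 83
f 84 83 87
f 84 87 89
f 84 89 90
f 85 90 86
f 83 85 92
f 87 83 91
f 89 87 88
f 90 89 82



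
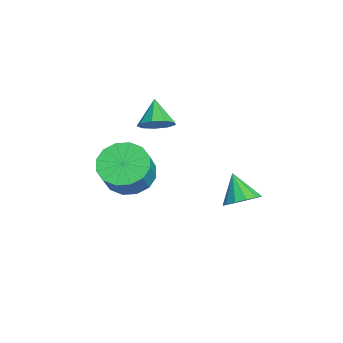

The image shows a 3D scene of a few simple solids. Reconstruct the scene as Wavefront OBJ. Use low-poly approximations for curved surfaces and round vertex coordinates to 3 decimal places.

v -2.421 0.435 1.892
v -1.986 0.74 2.378
v -3.299 0.385 2.708
v -2.234 1.087 2.132
v -2.57 1.129 1.774
v -2.835 0.846 1.471
v -2.907 0.37 1.365
v -2.751 -0.075 1.506
v -2.441 -0.282 1.827
v -2.121 -0.154 2.179
v -1.942 0.25 2.397
v -3.694 -0.563 -1.64
v -2.908 -0.835 -2.264
v -2.1 -1.069 -1.145
v -2.886 -0.797 -0.52
v -2.853 -0.304 -2.193
v -2.044 -0.538 -1.074
v -3.023 0.157 -1.974
v -2.214 -0.076 -0.855
v -3.373 0.426 -1.665
v -2.564 0.192 -0.546
v -3.809 0.429 -1.35
v -3 0.195 -0.231
v -4.214 0.167 -1.112
v -3.406 -0.067 0.007
v -4.48 -0.291 -1.015
v -3.672 -0.525 0.104
v -4.536 -0.822 -1.086
v -3.727 -1.056 0.033
v -4.366 -1.284 -1.305
v -3.557 -1.517 -0.186
v -4.016 -1.552 -1.614
v -3.207 -1.786 -0.495
v -3.58 -1.555 -1.929
v -2.771 -1.789 -0.81
v -3.174 -1.293 -2.167
v -2.366 -1.527 -1.048
v 0.931 3.328 0.126
v 1.474 3.417 0.59
v 0.189 3.012 1.054
v 1.287 3.776 0.563
v 0.987 3.993 0.396
v 0.669 3.998 0.144
v 0.435 3.791 -0.114
v 0.358 3.437 -0.296
v 0.463 3.048 -0.344
v 0.717 2.748 -0.243
v 1.039 2.632 -0.025
v 1.326 2.737 0.241
v 1.489 3.03 0.47
f 2 1 4
f 2 4 3
f 4 1 5
f 4 5 3
f 5 1 6
f 5 6 3
f 6 1 7
f 6 7 3
f 7 1 8
f 7 8 3
f 8 1 9
f 8 9 3
f 9 1 10
f 9 10 3
f 10 1 11
f 10 11 3
f 11 1 2
f 11 2 3
f 13 12 16
f 13 16 14
f 14 16 17
f 14 17 15
f 16 12 18
f 16 18 17
f 17 18 19
f 17 19 15
f 18 12 20
f 18 20 19
f 19 20 21
f 19 21 15
f 20 12 22
f 20 22 21
f 21 22 23
f 21 23 15
f 22 12 24
f 22 24 23
f 23 24 25
f 23 25 15
f 24 12 26
f 24 26 25
f 25 26 27
f 25 27 15
f 26 12 28
f 26 28 27
f 27 28 29
f 27 29 15
f 28 12 30
f 28 30 29
f 29 30 31
f 29 31 15
f 30 12 32
f 30 32 31
f 31 32 33
f 31 33 15
f 32 12 34
f 32 34 33
f 33 34 35
f 33 35 15
f 34 12 36
f 34 36 35
f 35 36 37
f 35 37 15
f 36 12 13
f 36 13 37
f 37 13 14
f 37 14 15
f 39 38 41
f 39 41 40
f 41 38 42
f 41 42 40
f 42 38 43
f 42 43 40
f 43 38 44
f 43 44 40
f 44 38 45
f 44 45 40
f 45 38 46
f 45 46 40
f 46 38 47
f 46 47 40
f 47 38 48
f 47 48 40
f 48 38 49
f 48 49 40
f 49 38 50
f 49 50 40
f 50 38 39
f 50 39 40



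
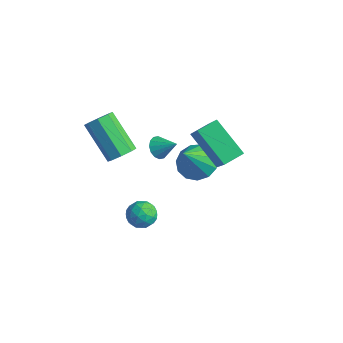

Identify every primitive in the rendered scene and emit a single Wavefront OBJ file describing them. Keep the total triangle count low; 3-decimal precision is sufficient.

v -0.516 -0.513 1.593
v -0.273 -0.242 1.128
v 0.276 -0.167 2.207
v -0.46 -0.035 1.252
v -0.662 0.045 1.467
v -0.824 -0.025 1.716
v -0.904 -0.226 1.932
v -0.88 -0.504 2.057
v -0.758 -0.784 2.057
v -0.572 -0.991 1.934
v -0.37 -1.071 1.719
v -0.207 -1.001 1.47
v -0.127 -0.8 1.254
v -0.151 -0.522 1.129
v -1.13 -1.087 -2.383
v -0.617 -0.788 -2.834
v -0.523 -2.132 -2.386
v -0.01 -1.833 -2.837
v -0.066 -1.6 -2.13
v -0.441 -0.955 -2.128
v -0.699 -1.965 -3.092
v -1.074 -1.32 -3.09
v -0.35 -1.331 -3.273
v 0.041 -1.105 -2.678
v -1.181 -1.815 -2.542
v -0.79 -1.589 -1.947
v -0.927 -0.846 -2.608
v -0.213 -2.074 -2.612
v -0.246 -1.937 -2.196
v 0.055 -1.761 -2.462
v -0.823 -0.944 -2.193
v -0.521 -0.768 -2.459
v -0.198 -1.245 -2.045
v -0.619 -2.152 -2.761
v -0.317 -1.976 -3.027
v -1.195 -1.159 -2.758
v -0.894 -0.983 -3.024
v -0.942 -1.675 -3.175
v -0.468 -0.989 -3.131
v -0.112 -1.603 -3.133
v -0.517 -1.681 -3.283
v -0.737 -1.302 -3.282
v -0.238 -0.856 -2.782
v 0.118 -1.47 -2.784
v 0.085 -1.334 -2.368
v -0.135 -0.954 -2.367
v -0.082 -1.175 -3.04
v -1.258 -1.45 -2.436
v -0.902 -2.064 -2.438
v -1.005 -1.966 -2.853
v -1.225 -1.586 -2.852
v -1.028 -1.317 -2.087
v -0.672 -1.931 -2.089
v -0.403 -1.618 -1.938
v -0.623 -1.239 -1.937
v -1.058 -1.745 -2.18
v 1.363 1.136 0.584
v -0.229 1.007 1.821
v 1.516 2.079 0.879
v -0.075 1.95 2.116
v 2.615 0.45 2.124
v 1.024 0.321 3.361
v 2.769 1.393 2.419
v 1.177 1.264 3.656
v -1.153 2.19 -1.57
v -0.54 2.886 -1.252
v -0.667 0.97 0.17
v -1.034 3.002 -1.033
v -1.565 2.86 -0.985
v -1.965 2.505 -1.122
v -2.108 2.051 -1.401
v -1.947 1.641 -1.734
v -1.534 1.405 -2.015
v -1 1.419 -2.154
v -0.514 1.678 -2.108
v -0.231 2.099 -1.891
v -0.241 2.55 -1.572
v -0.748 -2.319 2.016
v -0.349 -2.661 2.448
v -1.893 -2.683 3.856
v -2.292 -2.341 3.424
v -0.306 -2.145 2.503
v -1.85 -2.167 3.911
v -0.522 -1.731 2.273
v -2.066 -1.753 3.681
v -0.87 -1.662 1.892
v -2.414 -1.684 3.3
v -1.147 -1.977 1.584
v -2.691 -1.999 2.992
v -1.19 -2.493 1.529
v -2.734 -2.515 2.937
v -0.974 -2.907 1.759
v -2.518 -2.929 3.167
v -0.626 -2.976 2.14
v -2.17 -2.998 3.548
f 2 1 4
f 2 4 3
f 4 1 5
f 4 5 3
f 5 1 6
f 5 6 3
f 6 1 7
f 6 7 3
f 7 1 8
f 7 8 3
f 8 1 9
f 8 9 3
f 9 1 10
f 9 10 3
f 10 1 11
f 10 11 3
f 11 1 12
f 11 12 3
f 12 1 13
f 12 13 3
f 13 1 14
f 13 14 3
f 14 1 2
f 14 2 3
f 15 52 31
f 52 26 55
f 31 55 20
f 52 55 31
f 15 31 27
f 31 20 32
f 27 32 16
f 31 32 27
f 15 27 36
f 27 16 37
f 36 37 22
f 27 37 36
f 15 36 48
f 36 22 51
f 48 51 25
f 36 51 48
f 15 48 52
f 48 25 56
f 52 56 26
f 48 56 52
f 16 32 43
f 32 20 46
f 43 46 24
f 32 46 43
f 20 55 33
f 55 26 54
f 33 54 19
f 55 54 33
f 26 56 53
f 56 25 49
f 53 49 17
f 56 49 53
f 25 51 50
f 51 22 38
f 50 38 21
f 51 38 50
f 22 37 42
f 37 16 39
f 42 39 23
f 37 39 42
f 18 44 30
f 44 24 45
f 30 45 19
f 44 45 30
f 18 30 28
f 30 19 29
f 28 29 17
f 30 29 28
f 18 28 35
f 28 17 34
f 35 34 21
f 28 34 35
f 18 35 40
f 35 21 41
f 40 41 23
f 35 41 40
f 18 40 44
f 40 23 47
f 44 47 24
f 40 47 44
f 19 45 33
f 45 24 46
f 33 46 20
f 45 46 33
f 17 29 53
f 29 19 54
f 53 54 26
f 29 54 53
f 21 34 50
f 34 17 49
f 50 49 25
f 34 49 50
f 23 41 42
f 41 21 38
f 42 38 22
f 41 38 42
f 24 47 43
f 47 23 39
f 43 39 16
f 47 39 43
f 58 60 57
f 61 58 57
f 57 60 59
f 59 61 57
f 58 64 60
f 62 58 61
f 62 64 58
f 60 64 59
f 63 61 59
f 59 64 63
f 63 62 61
f 64 62 63
f 66 65 68
f 66 68 67
f 68 65 69
f 68 69 67
f 69 65 70
f 69 70 67
f 70 65 71
f 70 71 67
f 71 65 72
f 71 72 67
f 72 65 73
f 72 73 67
f 73 65 74
f 73 74 67
f 74 65 75
f 74 75 67
f 75 65 76
f 75 76 67
f 76 65 77
f 76 77 67
f 77 65 66
f 77 66 67
f 79 78 82
f 79 82 80
f 80 82 83
f 80 83 81
f 82 78 84
f 82 84 83
f 83 84 85
f 83 85 81
f 84 78 86
f 84 86 85
f 85 86 87
f 85 87 81
f 86 78 88
f 86 88 87
f 87 88 89
f 87 89 81
f 88 78 90
f 88 90 89
f 89 90 91
f 89 91 81
f 90 78 92
f 90 92 91
f 91 92 93
f 91 93 81
f 92 78 94
f 92 94 93
f 93 94 95
f 93 95 81
f 94 78 79
f 94 79 95
f 95 79 80
f 95 80 81



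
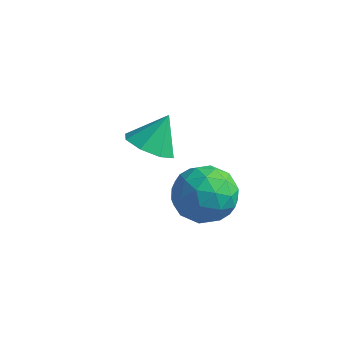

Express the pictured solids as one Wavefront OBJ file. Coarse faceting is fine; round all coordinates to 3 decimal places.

v 2.745 2.37 -1.357
v 3.787 2.409 -1.489
v 2.773 0.691 -1.631
v 3.815 0.73 -1.763
v 3.399 0.897 -0.812
v 3.382 1.935 -0.643
v 3.178 1.165 -2.477
v 3.161 2.203 -2.308
v 4.055 1.664 -2.182
v 4.192 1.498 -1.152
v 2.368 1.602 -1.968
v 2.505 1.436 -0.938
v 3.264 2.537 -1.399
v 3.296 0.563 -1.721
v 3.052 0.662 -1.162
v 3.664 0.684 -1.24
v 3.026 2.258 -0.901
v 3.638 2.281 -0.979
v 3.41 1.392 -0.581
v 2.922 0.819 -2.141
v 3.534 0.842 -2.219
v 2.896 2.416 -1.88
v 3.508 2.438 -1.958
v 3.15 1.708 -2.539
v 4.034 2.122 -1.884
v 4.05 1.135 -2.045
v 3.676 1.391 -2.465
v 3.666 2.001 -2.365
v 4.114 2.024 -1.279
v 4.13 1.038 -1.44
v 3.886 1.136 -0.881
v 3.876 1.746 -0.781
v 4.271 1.587 -1.686
v 2.43 2.062 -1.68
v 2.446 1.076 -1.841
v 2.684 1.354 -2.339
v 2.674 1.964 -2.239
v 2.51 1.965 -1.075
v 2.526 0.978 -1.236
v 2.894 1.099 -0.755
v 2.884 1.709 -0.655
v 2.289 1.513 -1.434
v 0.211 3.292 -2.105
v 0.917 2.811 -1.94
v 0.449 4.008 -1.035
v 1.052 3.339 -2.323
v 0.695 3.839 -2.579
v 0.054 4.019 -2.557
v -0.495 3.773 -2.271
v -0.63 3.245 -1.888
v -0.272 2.745 -1.632
v 0.369 2.565 -1.654
f 1 38 17
f 38 12 41
f 17 41 6
f 38 41 17
f 1 17 13
f 17 6 18
f 13 18 2
f 17 18 13
f 1 13 22
f 13 2 23
f 22 23 8
f 13 23 22
f 1 22 34
f 22 8 37
f 34 37 11
f 22 37 34
f 1 34 38
f 34 11 42
f 38 42 12
f 34 42 38
f 2 18 29
f 18 6 32
f 29 32 10
f 18 32 29
f 6 41 19
f 41 12 40
f 19 40 5
f 41 40 19
f 12 42 39
f 42 11 35
f 39 35 3
f 42 35 39
f 11 37 36
f 37 8 24
f 36 24 7
f 37 24 36
f 8 23 28
f 23 2 25
f 28 25 9
f 23 25 28
f 4 30 16
f 30 10 31
f 16 31 5
f 30 31 16
f 4 16 14
f 16 5 15
f 14 15 3
f 16 15 14
f 4 14 21
f 14 3 20
f 21 20 7
f 14 20 21
f 4 21 26
f 21 7 27
f 26 27 9
f 21 27 26
f 4 26 30
f 26 9 33
f 30 33 10
f 26 33 30
f 5 31 19
f 31 10 32
f 19 32 6
f 31 32 19
f 3 15 39
f 15 5 40
f 39 40 12
f 15 40 39
f 7 20 36
f 20 3 35
f 36 35 11
f 20 35 36
f 9 27 28
f 27 7 24
f 28 24 8
f 27 24 28
f 10 33 29
f 33 9 25
f 29 25 2
f 33 25 29
f 44 43 46
f 44 46 45
f 46 43 47
f 46 47 45
f 47 43 48
f 47 48 45
f 48 43 49
f 48 49 45
f 49 43 50
f 49 50 45
f 50 43 51
f 50 51 45
f 51 43 52
f 51 52 45
f 52 43 44
f 52 44 45



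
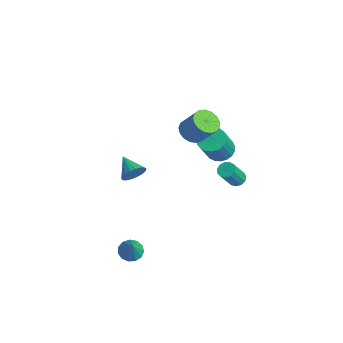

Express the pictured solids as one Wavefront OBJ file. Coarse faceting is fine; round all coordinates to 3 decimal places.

v 1.024 -3.406 -4.369
v 1.564 -3.391 -4.73
v 1.736 -3.594 -3.311
v 1.499 -3.045 -4.626
v 1.284 -2.815 -4.44
v 0.986 -2.772 -4.232
v 0.7 -2.931 -4.067
v 0.516 -3.24 -3.998
v 0.494 -3.602 -4.047
v 0.64 -3.902 -4.199
v 0.907 -4.045 -4.404
v 1.212 -3.985 -4.599
v 1.457 -3.741 -4.72
v -1.812 1.246 1.083
v -1.38 0.609 1.053
v -0.636 1.058 2.227
v -1.068 1.694 2.257
v -1.196 0.85 0.844
v -0.452 1.299 2.018
v -1.153 1.182 0.69
v -0.409 1.631 1.864
v -1.261 1.529 0.626
v -0.517 1.977 1.8
v -1.495 1.81 0.667
v -0.751 2.259 1.84
v -1.802 1.963 0.803
v -1.058 2.411 1.976
v -2.111 1.951 1.003
v -1.367 2.399 2.177
v -2.351 1.777 1.222
v -1.608 2.226 2.395
v -2.468 1.482 1.409
v -1.725 1.931 2.582
v -2.435 1.133 1.521
v -1.691 1.581 2.695
v -2.259 0.809 1.533
v -1.515 1.258 2.707
v -1.98 0.586 1.442
v -1.237 1.034 2.616
v -1.663 0.513 1.269
v -0.92 0.962 2.443
v -1.916 3.897 -3.758
v -1.654 4.296 -3.579
v -1.301 3.482 -2.283
v -1.564 3.083 -2.462
v -1.924 4.328 -3.485
v -1.571 3.514 -2.19
v -2.191 4.223 -3.478
v -1.839 3.409 -2.183
v -2.371 4.015 -3.56
v -2.019 3.201 -2.264
v -2.407 3.769 -3.705
v -2.055 2.955 -2.409
v -2.287 3.564 -3.866
v -1.934 2.75 -2.571
v -2.049 3.464 -3.993
v -1.697 2.651 -2.698
v -1.769 3.502 -4.046
v -1.417 2.689 -2.75
v -1.536 3.666 -4.007
v -1.183 2.852 -2.711
v -1.423 3.902 -3.889
v -1.071 3.088 -2.593
v -1.467 4.137 -3.729
v -1.115 3.323 -2.433
v -3.295 -1.311 -2.557
v -3.046 -1.021 -1.959
v -4.465 -1.409 -2.023
v -3.142 -0.77 -2.124
v -3.269 -0.625 -2.375
v -3.401 -0.617 -2.662
v -3.511 -0.747 -2.929
v -3.579 -0.988 -3.121
v -3.591 -1.293 -3.202
v -3.543 -1.602 -3.155
v -3.447 -1.853 -2.99
v -3.321 -1.997 -2.738
v -3.189 -2.005 -2.451
v -3.078 -1.876 -2.185
v -3.011 -1.635 -1.992
v -2.999 -1.33 -1.912
v -3.426 3.653 -2.436
v -2.683 3.688 -2.729
v -1.99 2.823 -1.077
v -2.734 2.787 -0.784
v -2.707 3.978 -2.567
v -2.015 3.113 -0.915
v -2.856 4.211 -2.383
v -2.163 3.346 -0.73
v -3.104 4.348 -2.207
v -2.411 3.483 -0.555
v -3.407 4.365 -2.072
v -2.714 3.499 -0.419
v -3.714 4.258 -1.999
v -3.021 3.393 -0.346
v -3.97 4.047 -2.002
v -3.278 3.181 -0.349
v -4.133 3.767 -2.08
v -3.441 2.902 -0.427
v -4.174 3.468 -2.22
v -3.481 2.603 -0.567
v -4.085 3.201 -2.397
v -3.393 2.335 -0.744
v -3.883 3.012 -2.581
v -3.19 2.146 -0.928
v -3.601 2.933 -2.74
v -2.909 2.068 -1.087
v -3.29 2.979 -2.846
v -2.597 2.114 -1.194
v -3.002 3.142 -2.882
v -2.309 2.276 -1.229
v -2.787 3.393 -2.841
v -2.094 2.527 -1.188
f 2 1 4
f 2 4 3
f 4 1 5
f 4 5 3
f 5 1 6
f 5 6 3
f 6 1 7
f 6 7 3
f 7 1 8
f 7 8 3
f 8 1 9
f 8 9 3
f 9 1 10
f 9 10 3
f 10 1 11
f 10 11 3
f 11 1 12
f 11 12 3
f 12 1 13
f 12 13 3
f 13 1 2
f 13 2 3
f 15 14 18
f 15 18 16
f 16 18 19
f 16 19 17
f 18 14 20
f 18 20 19
f 19 20 21
f 19 21 17
f 20 14 22
f 20 22 21
f 21 22 23
f 21 23 17
f 22 14 24
f 22 24 23
f 23 24 25
f 23 25 17
f 24 14 26
f 24 26 25
f 25 26 27
f 25 27 17
f 26 14 28
f 26 28 27
f 27 28 29
f 27 29 17
f 28 14 30
f 28 30 29
f 29 30 31
f 29 31 17
f 30 14 32
f 30 32 31
f 31 32 33
f 31 33 17
f 32 14 34
f 32 34 33
f 33 34 35
f 33 35 17
f 34 14 36
f 34 36 35
f 35 36 37
f 35 37 17
f 36 14 38
f 36 38 37
f 37 38 39
f 37 39 17
f 38 14 40
f 38 40 39
f 39 40 41
f 39 41 17
f 40 14 15
f 40 15 41
f 41 15 16
f 41 16 17
f 43 42 46
f 43 46 44
f 44 46 47
f 44 47 45
f 46 42 48
f 46 48 47
f 47 48 49
f 47 49 45
f 48 42 50
f 48 50 49
f 49 50 51
f 49 51 45
f 50 42 52
f 50 52 51
f 51 52 53
f 51 53 45
f 52 42 54
f 52 54 53
f 53 54 55
f 53 55 45
f 54 42 56
f 54 56 55
f 55 56 57
f 55 57 45
f 56 42 58
f 56 58 57
f 57 58 59
f 57 59 45
f 58 42 60
f 58 60 59
f 59 60 61
f 59 61 45
f 60 42 62
f 60 62 61
f 61 62 63
f 61 63 45
f 62 42 64
f 62 64 63
f 63 64 65
f 63 65 45
f 64 42 43
f 64 43 65
f 65 43 44
f 65 44 45
f 67 66 69
f 67 69 68
f 69 66 70
f 69 70 68
f 70 66 71
f 70 71 68
f 71 66 72
f 71 72 68
f 72 66 73
f 72 73 68
f 73 66 74
f 73 74 68
f 74 66 75
f 74 75 68
f 75 66 76
f 75 76 68
f 76 66 77
f 76 77 68
f 77 66 78
f 77 78 68
f 78 66 79
f 78 79 68
f 79 66 80
f 79 80 68
f 80 66 81
f 80 81 68
f 81 66 67
f 81 67 68
f 83 82 86
f 83 86 84
f 84 86 87
f 84 87 85
f 86 82 88
f 86 88 87
f 87 88 89
f 87 89 85
f 88 82 90
f 88 90 89
f 89 90 91
f 89 91 85
f 90 82 92
f 90 92 91
f 91 92 93
f 91 93 85
f 92 82 94
f 92 94 93
f 93 94 95
f 93 95 85
f 94 82 96
f 94 96 95
f 95 96 97
f 95 97 85
f 96 82 98
f 96 98 97
f 97 98 99
f 97 99 85
f 98 82 100
f 98 100 99
f 99 100 101
f 99 101 85
f 100 82 102
f 100 102 101
f 101 102 103
f 101 103 85
f 102 82 104
f 102 104 103
f 103 104 105
f 103 105 85
f 104 82 106
f 104 106 105
f 105 106 107
f 105 107 85
f 106 82 108
f 106 108 107
f 107 108 109
f 107 109 85
f 108 82 110
f 108 110 109
f 109 110 111
f 109 111 85
f 110 82 112
f 110 112 111
f 111 112 113
f 111 113 85
f 112 82 83
f 112 83 113
f 113 83 84
f 113 84 85



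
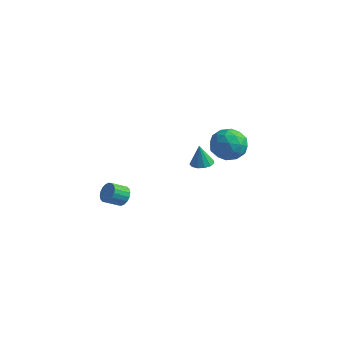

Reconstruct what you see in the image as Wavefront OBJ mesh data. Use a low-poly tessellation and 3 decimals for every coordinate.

v -1.122 4.567 3.073
v -0.573 4.992 2.174
v -1.207 2.928 2.246
v -0.658 3.353 1.347
v -0.113 3.22 2.335
v -0.061 4.233 2.846
v -1.719 3.687 1.574
v -1.667 4.7 2.085
v -0.942 4.448 1.248
v 0.05 4.16 1.718
v -1.83 3.76 2.702
v -0.838 3.472 3.172
v -0.841 4.923 2.696
v -0.939 2.997 1.724
v -0.619 2.919 2.305
v -0.297 3.169 1.776
v -0.539 4.477 3.091
v -0.217 4.727 2.563
v 0.054 3.686 2.657
v -1.563 3.193 1.857
v -1.241 3.443 1.329
v -1.483 4.751 2.644
v -1.161 5.001 2.115
v -1.834 4.234 1.763
v -0.735 4.853 1.623
v -0.784 3.89 1.137
v -1.408 4.086 1.271
v -1.378 4.682 1.571
v -0.151 4.684 1.9
v -0.201 3.721 1.414
v 0.12 3.643 1.994
v 0.15 4.238 2.295
v -0.368 4.364 1.355
v -1.579 4.199 3.006
v -1.629 3.236 2.52
v -1.93 3.682 2.125
v -1.9 4.277 2.426
v -0.996 4.03 3.283
v -1.045 3.067 2.797
v -0.402 3.238 2.849
v -0.372 3.834 3.149
v -1.412 3.556 3.065
v -3.087 -2.789 0.9
v -2.53 -3.124 0.9
v -2.976 -3.865 1.421
v -3.533 -3.531 1.42
v -2.51 -2.966 1.142
v -2.956 -3.708 1.663
v -2.605 -2.773 1.335
v -3.051 -3.515 1.856
v -2.795 -2.583 1.443
v -3.241 -3.325 1.964
v -3.043 -2.434 1.442
v -3.489 -3.176 1.963
v -3.3 -2.356 1.335
v -3.746 -3.097 1.855
v -3.514 -2.363 1.141
v -3.96 -3.104 1.661
v -3.644 -2.455 0.899
v -4.09 -3.196 1.42
v -3.664 -2.612 0.657
v -4.11 -3.354 1.178
v -3.569 -2.805 0.464
v -4.015 -3.547 0.985
v -3.379 -2.995 0.356
v -3.825 -3.737 0.877
v -3.131 -3.144 0.357
v -3.577 -3.886 0.878
v -2.874 -3.223 0.465
v -3.32 -3.964 0.985
v -2.66 -3.216 0.659
v -3.106 -3.957 1.179
v -1.118 1.711 1.825
v -0.463 1.587 1.889
v -1.262 1.649 3.155
v -0.502 1.962 1.903
v -0.737 2.257 1.891
v -1.093 2.379 1.858
v -1.457 2.289 1.815
v -1.713 2.015 1.775
v -1.781 1.644 1.75
v -1.638 1.295 1.749
v -1.33 1.077 1.772
v -0.955 1.061 1.812
v -0.632 1.251 1.856
f 1 38 17
f 38 12 41
f 17 41 6
f 38 41 17
f 1 17 13
f 17 6 18
f 13 18 2
f 17 18 13
f 1 13 22
f 13 2 23
f 22 23 8
f 13 23 22
f 1 22 34
f 22 8 37
f 34 37 11
f 22 37 34
f 1 34 38
f 34 11 42
f 38 42 12
f 34 42 38
f 2 18 29
f 18 6 32
f 29 32 10
f 18 32 29
f 6 41 19
f 41 12 40
f 19 40 5
f 41 40 19
f 12 42 39
f 42 11 35
f 39 35 3
f 42 35 39
f 11 37 36
f 37 8 24
f 36 24 7
f 37 24 36
f 8 23 28
f 23 2 25
f 28 25 9
f 23 25 28
f 4 30 16
f 30 10 31
f 16 31 5
f 30 31 16
f 4 16 14
f 16 5 15
f 14 15 3
f 16 15 14
f 4 14 21
f 14 3 20
f 21 20 7
f 14 20 21
f 4 21 26
f 21 7 27
f 26 27 9
f 21 27 26
f 4 26 30
f 26 9 33
f 30 33 10
f 26 33 30
f 5 31 19
f 31 10 32
f 19 32 6
f 31 32 19
f 3 15 39
f 15 5 40
f 39 40 12
f 15 40 39
f 7 20 36
f 20 3 35
f 36 35 11
f 20 35 36
f 9 27 28
f 27 7 24
f 28 24 8
f 27 24 28
f 10 33 29
f 33 9 25
f 29 25 2
f 33 25 29
f 44 43 47
f 44 47 45
f 45 47 48
f 45 48 46
f 47 43 49
f 47 49 48
f 48 49 50
f 48 50 46
f 49 43 51
f 49 51 50
f 50 51 52
f 50 52 46
f 51 43 53
f 51 53 52
f 52 53 54
f 52 54 46
f 53 43 55
f 53 55 54
f 54 55 56
f 54 56 46
f 55 43 57
f 55 57 56
f 56 57 58
f 56 58 46
f 57 43 59
f 57 59 58
f 58 59 60
f 58 60 46
f 59 43 61
f 59 61 60
f 60 61 62
f 60 62 46
f 61 43 63
f 61 63 62
f 62 63 64
f 62 64 46
f 63 43 65
f 63 65 64
f 64 65 66
f 64 66 46
f 65 43 67
f 65 67 66
f 66 67 68
f 66 68 46
f 67 43 69
f 67 69 68
f 68 69 70
f 68 70 46
f 69 43 71
f 69 71 70
f 70 71 72
f 70 72 46
f 71 43 44
f 71 44 72
f 72 44 45
f 72 45 46
f 74 73 76
f 74 76 75
f 76 73 77
f 76 77 75
f 77 73 78
f 77 78 75
f 78 73 79
f 78 79 75
f 79 73 80
f 79 80 75
f 80 73 81
f 80 81 75
f 81 73 82
f 81 82 75
f 82 73 83
f 82 83 75
f 83 73 84
f 83 84 75
f 84 73 85
f 84 85 75
f 85 73 74
f 85 74 75



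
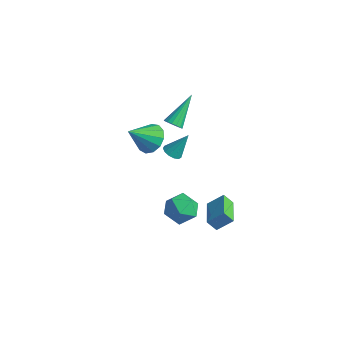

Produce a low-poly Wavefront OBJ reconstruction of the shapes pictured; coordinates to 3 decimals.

v 2.515 0.524 -4.42
v 2.116 0.178 -3.792
v 1.174 1.775 -4.581
v 0.776 1.428 -3.953
v 3.084 1.232 -3.667
v 2.686 0.885 -3.039
v 1.744 2.482 -3.828
v 1.345 2.136 -3.2
v 2.718 -1.037 -0.909
v 3.419 -1.802 -1
v 1.481 -2.178 -0.84
v 2.182 -2.943 -0.931
v 2.143 -2.373 -0.06
v 2.907 -1.668 -0.103
v 1.993 -2.312 -1.737
v 2.757 -1.607 -1.78
v 2.971 -2.59 -1.511
v 3.063 -2.627 -0.475
v 1.837 -1.353 -1.365
v 1.929 -1.39 -0.329
v -0.433 0.044 2.994
v 0.113 0.045 3.118
v -0.747 1.656 4.366
v 0.094 0.216 2.913
v -0.046 0.347 2.726
v -0.275 0.409 2.601
v -0.54 0.387 2.566
v -0.78 0.287 2.629
v -0.941 0.131 2.776
v -0.985 -0.046 2.973
v -0.903 -0.201 3.175
v -0.713 -0.301 3.336
v -0.459 -0.322 3.418
v -0.199 -0.259 3.404
v 0.008 -0.126 3.295
v -0.472 0.009 0.621
v 0.022 -0.313 0.64
v -0.028 0.771 1.919
v 0.092 -0.044 0.458
v -0.016 0.242 0.328
v -0.27 0.454 0.29
v -0.588 0.524 0.358
v -0.869 0.431 0.509
v -1.024 0.204 0.695
v -1.004 -0.085 0.858
v -0.815 -0.344 0.946
v -0.518 -0.491 0.93
v -0.206 -0.48 0.816
v -2.27 0.049 0.561
v -1.48 -0.446 0.227
v -2.59 -1.269 1.759
v -1.297 -0.117 0.638
v -1.423 0.265 1.025
v -1.817 0.579 1.264
v -2.356 0.724 1.28
v -2.867 0.655 1.068
v -3.189 0.394 0.695
v -3.219 0.023 0.279
v -2.947 -0.339 -0.047
v -2.461 -0.578 -0.181
v -1.914 -0.618 -0.078
f 2 4 1
f 5 2 1
f 1 4 3
f 3 5 1
f 2 8 4
f 6 2 5
f 6 8 2
f 4 8 3
f 7 5 3
f 3 8 7
f 7 6 5
f 8 6 7
f 9 20 14
f 9 14 10
f 9 10 16
f 9 16 19
f 9 19 20
f 10 14 18
f 14 20 13
f 20 19 11
f 19 16 15
f 16 10 17
f 12 18 13
f 12 13 11
f 12 11 15
f 12 15 17
f 12 17 18
f 13 18 14
f 11 13 20
f 15 11 19
f 17 15 16
f 18 17 10
f 22 21 24
f 22 24 23
f 24 21 25
f 24 25 23
f 25 21 26
f 25 26 23
f 26 21 27
f 26 27 23
f 27 21 28
f 27 28 23
f 28 21 29
f 28 29 23
f 29 21 30
f 29 30 23
f 30 21 31
f 30 31 23
f 31 21 32
f 31 32 23
f 32 21 33
f 32 33 23
f 33 21 34
f 33 34 23
f 34 21 35
f 34 35 23
f 35 21 22
f 35 22 23
f 37 36 39
f 37 39 38
f 39 36 40
f 39 40 38
f 40 36 41
f 40 41 38
f 41 36 42
f 41 42 38
f 42 36 43
f 42 43 38
f 43 36 44
f 43 44 38
f 44 36 45
f 44 45 38
f 45 36 46
f 45 46 38
f 46 36 47
f 46 47 38
f 47 36 48
f 47 48 38
f 48 36 37
f 48 37 38
f 50 49 52
f 50 52 51
f 52 49 53
f 52 53 51
f 53 49 54
f 53 54 51
f 54 49 55
f 54 55 51
f 55 49 56
f 55 56 51
f 56 49 57
f 56 57 51
f 57 49 58
f 57 58 51
f 58 49 59
f 58 59 51
f 59 49 60
f 59 60 51
f 60 49 61
f 60 61 51
f 61 49 50
f 61 50 51



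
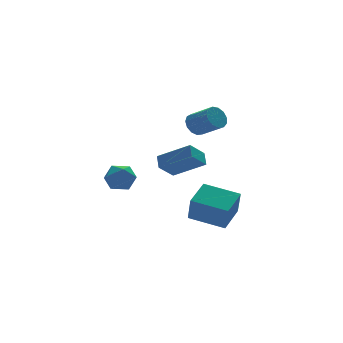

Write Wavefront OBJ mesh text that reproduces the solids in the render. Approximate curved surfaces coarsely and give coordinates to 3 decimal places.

v -3.978 2.568 -0.279
v -3.293 2.394 -0.94
v -3.347 1.486 0.66
v -2.662 1.312 -0.001
v -2.671 2.153 0.476
v -3.061 2.822 -0.104
v -3.579 1.058 -0.176
v -3.969 1.727 -0.756
v -3.047 1.461 -0.876
v -2.485 2.137 -0.473
v -4.155 1.743 0.193
v -3.593 2.419 0.596
v 0.151 0.931 -3.39
v -0.014 0.315 -1.847
v 1.487 2.037 -2.805
v 1.321 1.42 -1.262
v 1.599 -0.58 -3.838
v 1.433 -1.197 -2.295
v 2.934 0.525 -3.253
v 2.769 -0.091 -1.71
v -1.235 1.621 0.335
v 0.103 0.374 1.366
v -1 2.318 0.871
v 0.339 1.071 1.903
v -0.219 1.969 -0.563
v 1.12 0.722 0.469
v 0.017 2.666 -0.026
v 1.355 1.419 1.005
v 0.451 0.655 3.52
v 0.693 0.345 2.881
v 1.332 -0.845 3.702
v 1.089 -0.535 4.34
v 1.002 0.601 3.014
v 1.64 -0.588 3.834
v 1.135 0.875 3.307
v 1.774 -0.314 4.127
v 1.051 1.079 3.667
v 1.69 -0.11 4.488
v 0.777 1.148 3.981
v 1.415 -0.041 4.802
v 0.399 1.061 4.148
v 1.037 -0.129 4.969
v 0.037 0.844 4.116
v 0.676 -0.345 4.937
v -0.193 0.568 3.894
v 0.445 -0.622 4.715
v -0.219 0.319 3.554
v 0.42 -0.871 4.375
v -0.032 0.177 3.202
v 0.606 -1.013 4.023
v 0.308 0.186 2.952
v 0.946 -1.003 3.772
f 1 12 6
f 1 6 2
f 1 2 8
f 1 8 11
f 1 11 12
f 2 6 10
f 6 12 5
f 12 11 3
f 11 8 7
f 8 2 9
f 4 10 5
f 4 5 3
f 4 3 7
f 4 7 9
f 4 9 10
f 5 10 6
f 3 5 12
f 7 3 11
f 9 7 8
f 10 9 2
f 14 16 13
f 17 14 13
f 13 16 15
f 15 17 13
f 14 20 16
f 18 14 17
f 18 20 14
f 16 20 15
f 19 17 15
f 15 20 19
f 19 18 17
f 20 18 19
f 22 24 21
f 25 22 21
f 21 24 23
f 23 25 21
f 22 28 24
f 26 22 25
f 26 28 22
f 24 28 23
f 27 25 23
f 23 28 27
f 27 26 25
f 28 26 27
f 30 29 33
f 30 33 31
f 31 33 34
f 31 34 32
f 33 29 35
f 33 35 34
f 34 35 36
f 34 36 32
f 35 29 37
f 35 37 36
f 36 37 38
f 36 38 32
f 37 29 39
f 37 39 38
f 38 39 40
f 38 40 32
f 39 29 41
f 39 41 40
f 40 41 42
f 40 42 32
f 41 29 43
f 41 43 42
f 42 43 44
f 42 44 32
f 43 29 45
f 43 45 44
f 44 45 46
f 44 46 32
f 45 29 47
f 45 47 46
f 46 47 48
f 46 48 32
f 47 29 49
f 47 49 48
f 48 49 50
f 48 50 32
f 49 29 51
f 49 51 50
f 50 51 52
f 50 52 32
f 51 29 30
f 51 30 52
f 52 30 31
f 52 31 32



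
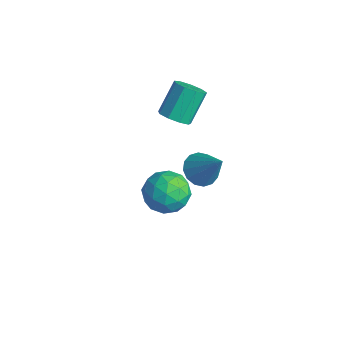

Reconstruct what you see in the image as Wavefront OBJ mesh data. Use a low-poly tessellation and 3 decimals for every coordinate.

v -2.549 3.133 -1.617
v -1.769 3.417 -1.609
v -2.191 4.532 -0.194
v -2.971 4.247 -0.203
v -2.088 3.735 -1.955
v -2.51 4.85 -0.54
v -2.623 3.771 -2.143
v -3.045 4.886 -0.728
v -3.123 3.508 -2.085
v -3.545 4.623 -0.67
v -3.354 3.07 -1.808
v -3.776 4.185 -0.393
v -3.209 2.661 -1.442
v -3.631 3.775 -0.027
v -2.755 2.472 -1.159
v -3.177 3.587 0.256
v -2.204 2.593 -1.089
v -2.626 3.708 0.325
v -1.815 2.966 -1.267
v -2.237 4.081 0.147
v -1.052 3.663 -4.566
v -0.568 4.278 -5.086
v 0.252 3.997 -2.954
v -0.91 4.543 -4.863
v -1.291 4.572 -4.562
v -1.607 4.357 -4.261
v -1.775 3.956 -4.042
v -1.749 3.477 -3.963
v -1.536 3.047 -4.046
v -1.194 2.782 -4.268
v -0.814 2.753 -4.57
v -0.497 2.968 -4.871
v -0.329 3.369 -5.09
v -0.355 3.848 -5.168
v 2.846 0.558 -1.113
v 3.581 0.124 -0.364
v 1.799 -0.944 -0.956
v 2.534 -1.378 -0.207
v 1.901 -0.478 0.074
v 2.548 0.45 -0.023
v 2.832 -1.27 -1.297
v 3.479 -0.342 -1.394
v 3.572 -1.005 -0.477
v 2.996 -0.516 0.37
v 2.384 -0.304 -1.69
v 1.808 0.185 -0.843
v 3.305 0.473 -0.752
v 2.075 -1.293 -0.568
v 1.703 -0.764 -0.403
v 2.134 -1.019 0.038
v 2.698 0.665 -0.552
v 3.13 0.41 -0.111
v 2.142 0.056 0.146
v 2.25 -1.23 -1.209
v 2.682 -1.485 -0.768
v 3.246 0.199 -1.358
v 3.677 -0.056 -0.917
v 3.238 -0.876 -1.466
v 3.732 -0.446 -0.378
v 3.117 -1.329 -0.286
v 3.292 -1.266 -0.927
v 3.672 -0.72 -0.984
v 3.394 -0.158 0.12
v 2.779 -1.041 0.212
v 2.406 -0.512 0.377
v 2.786 0.034 0.32
v 3.389 -0.822 0.053
v 2.601 0.221 -1.532
v 1.986 -0.662 -1.44
v 2.594 -0.854 -1.64
v 2.974 -0.308 -1.697
v 2.263 0.509 -1.034
v 1.648 -0.374 -0.942
v 1.708 -0.1 -0.336
v 2.088 0.446 -0.393
v 1.991 0.002 -1.373
f 2 1 5
f 2 5 3
f 3 5 6
f 3 6 4
f 5 1 7
f 5 7 6
f 6 7 8
f 6 8 4
f 7 1 9
f 7 9 8
f 8 9 10
f 8 10 4
f 9 1 11
f 9 11 10
f 10 11 12
f 10 12 4
f 11 1 13
f 11 13 12
f 12 13 14
f 12 14 4
f 13 1 15
f 13 15 14
f 14 15 16
f 14 16 4
f 15 1 17
f 15 17 16
f 16 17 18
f 16 18 4
f 17 1 19
f 17 19 18
f 18 19 20
f 18 20 4
f 19 1 2
f 19 2 20
f 20 2 3
f 20 3 4
f 22 21 24
f 22 24 23
f 24 21 25
f 24 25 23
f 25 21 26
f 25 26 23
f 26 21 27
f 26 27 23
f 27 21 28
f 27 28 23
f 28 21 29
f 28 29 23
f 29 21 30
f 29 30 23
f 30 21 31
f 30 31 23
f 31 21 32
f 31 32 23
f 32 21 33
f 32 33 23
f 33 21 34
f 33 34 23
f 34 21 22
f 34 22 23
f 35 72 51
f 72 46 75
f 51 75 40
f 72 75 51
f 35 51 47
f 51 40 52
f 47 52 36
f 51 52 47
f 35 47 56
f 47 36 57
f 56 57 42
f 47 57 56
f 35 56 68
f 56 42 71
f 68 71 45
f 56 71 68
f 35 68 72
f 68 45 76
f 72 76 46
f 68 76 72
f 36 52 63
f 52 40 66
f 63 66 44
f 52 66 63
f 40 75 53
f 75 46 74
f 53 74 39
f 75 74 53
f 46 76 73
f 76 45 69
f 73 69 37
f 76 69 73
f 45 71 70
f 71 42 58
f 70 58 41
f 71 58 70
f 42 57 62
f 57 36 59
f 62 59 43
f 57 59 62
f 38 64 50
f 64 44 65
f 50 65 39
f 64 65 50
f 38 50 48
f 50 39 49
f 48 49 37
f 50 49 48
f 38 48 55
f 48 37 54
f 55 54 41
f 48 54 55
f 38 55 60
f 55 41 61
f 60 61 43
f 55 61 60
f 38 60 64
f 60 43 67
f 64 67 44
f 60 67 64
f 39 65 53
f 65 44 66
f 53 66 40
f 65 66 53
f 37 49 73
f 49 39 74
f 73 74 46
f 49 74 73
f 41 54 70
f 54 37 69
f 70 69 45
f 54 69 70
f 43 61 62
f 61 41 58
f 62 58 42
f 61 58 62
f 44 67 63
f 67 43 59
f 63 59 36
f 67 59 63

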